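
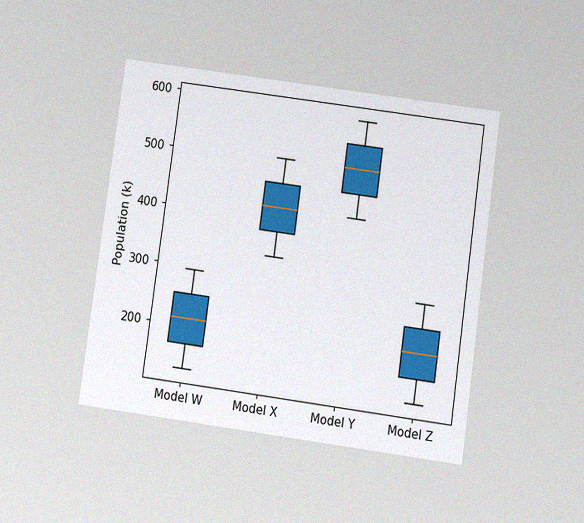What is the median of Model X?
420k

The chart is tilted about 8° clockwise and viewed slightly from below, with some photo noise. The median line in the Model X box sits at 420k.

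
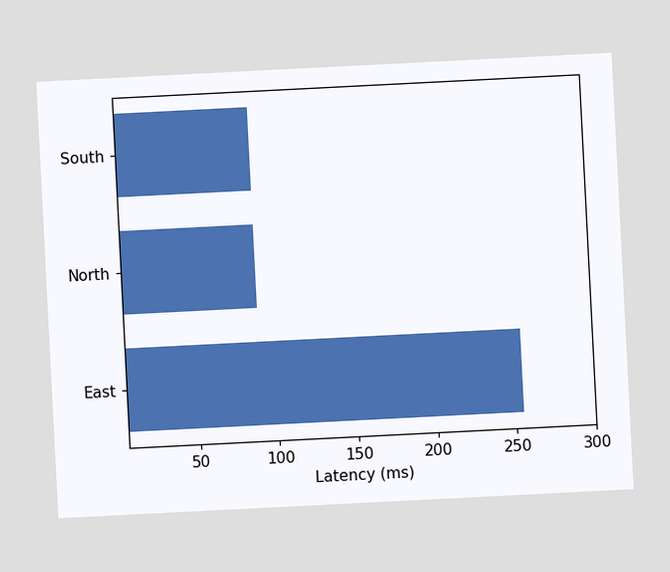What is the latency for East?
The chart is tilted about 3° counter-clockwise. Reading along the chart's x-axis, the East bar reaches 255ms.

255ms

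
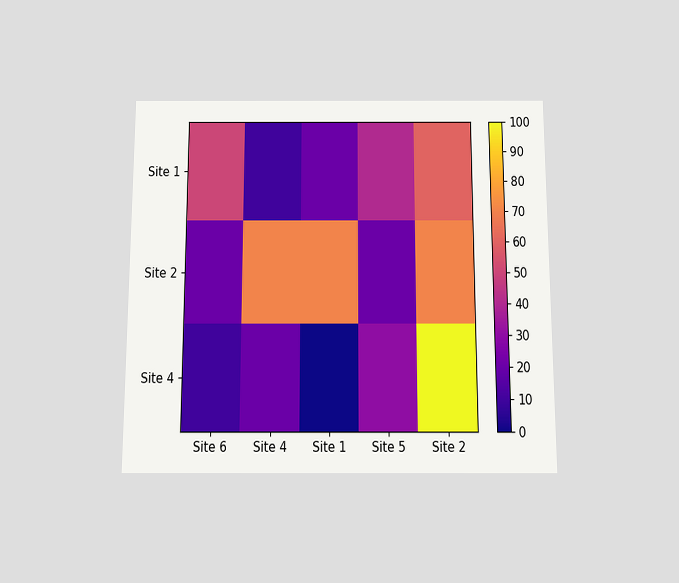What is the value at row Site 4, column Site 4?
20

The chart is viewed slightly from below. Matching cell (Site 4, Site 4) against the colorbar gives 20.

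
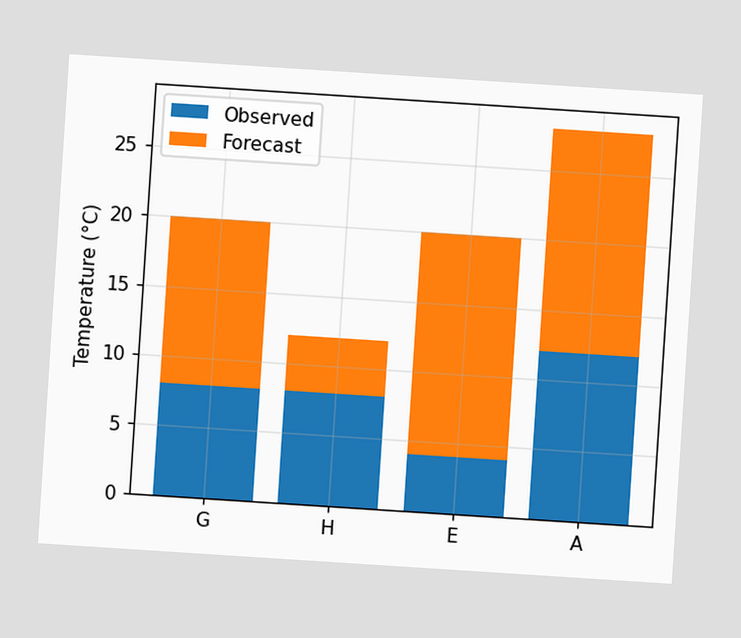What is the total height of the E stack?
20°C

The chart is tilted about 4° clockwise. The E stack's top reaches 20°C on the y-axis.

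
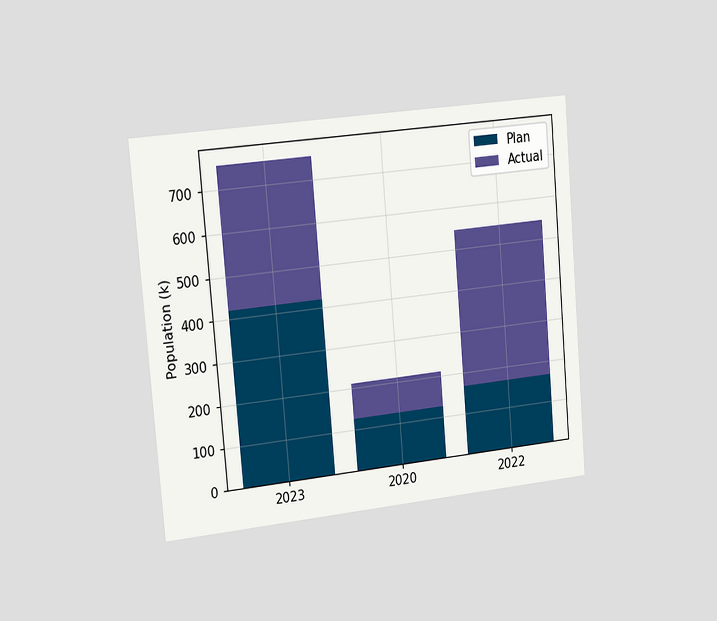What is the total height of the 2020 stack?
210k

The chart is tilted about 5° counter-clockwise and viewed slightly from the left. The 2020 stack's top reaches 210k on the y-axis.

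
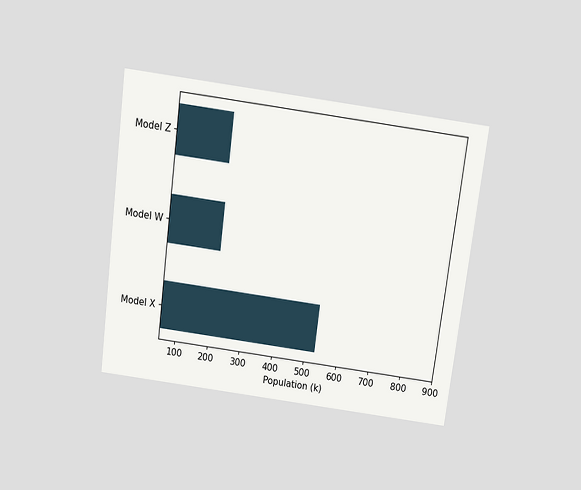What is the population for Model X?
The chart is tilted about 7° clockwise and viewed slightly from above. Reading along the chart's x-axis, the Model X bar reaches 530k.

530k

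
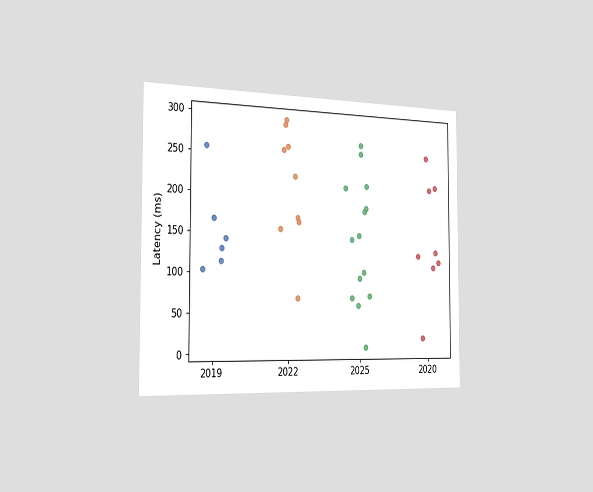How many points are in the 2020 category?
8

The chart is viewed slightly from the left. Counting the markers in the 2020 column gives 8.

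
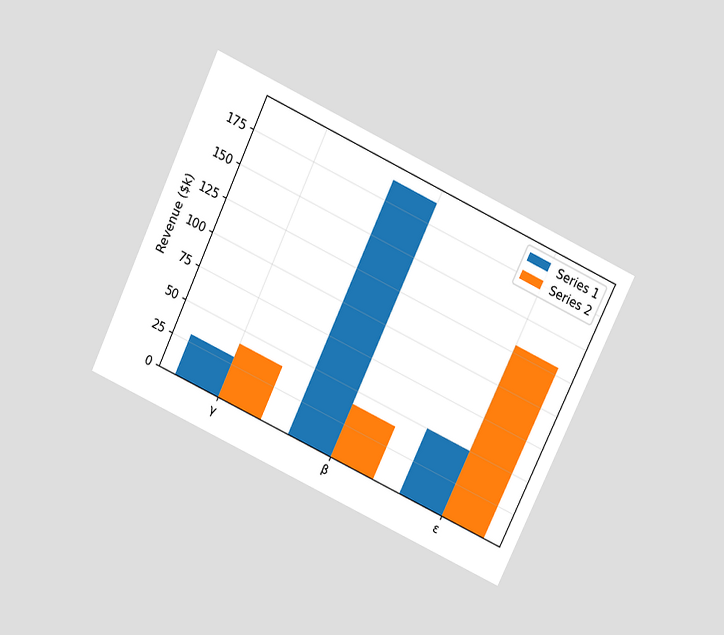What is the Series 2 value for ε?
$130k

The chart is tilted about 25° clockwise and viewed slightly from above. The Series 2 bar at ε reaches $130k on the y-axis.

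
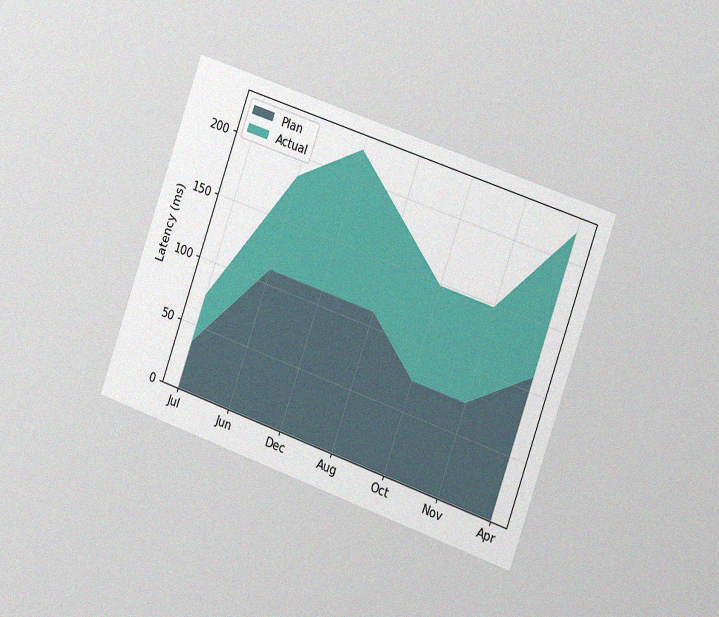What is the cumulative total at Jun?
The chart is tilted about 19° clockwise and viewed slightly from the right, with some photo noise. The stacked total at Jun reaches 185ms.

185ms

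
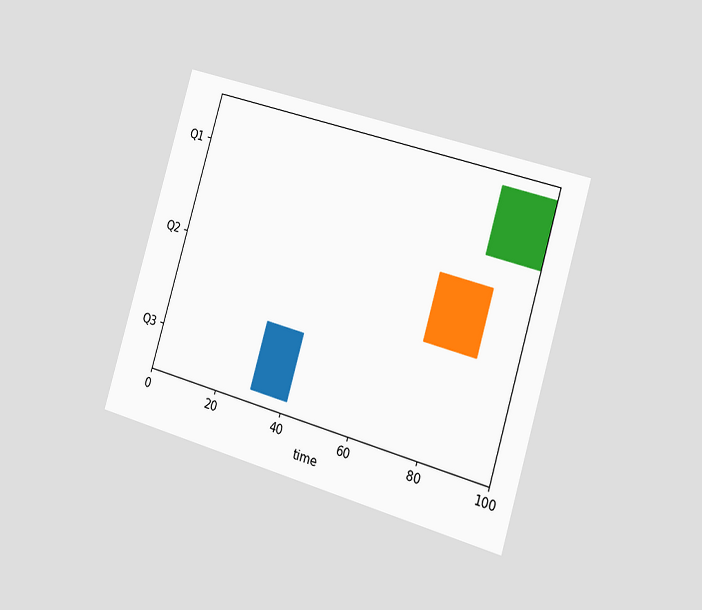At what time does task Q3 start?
The chart is tilted about 16° clockwise and viewed slightly from the right. The Q3 bar begins at t=30.

30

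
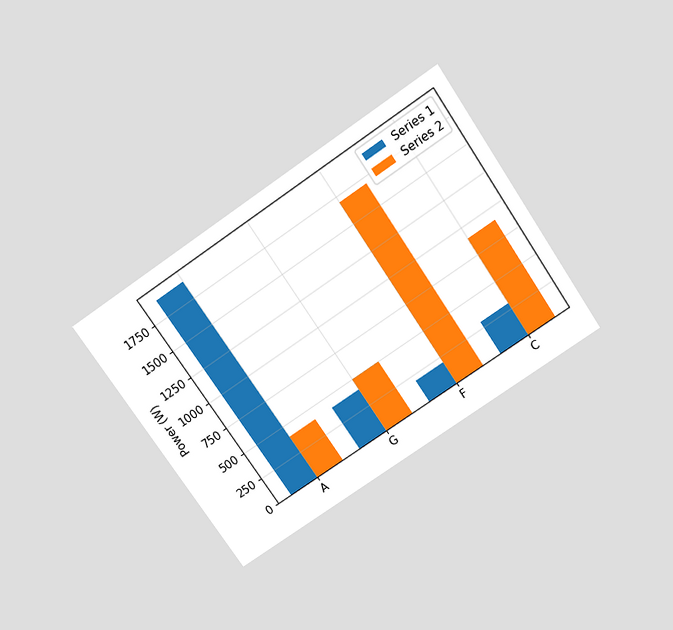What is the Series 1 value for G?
The chart is tilted about 34° counter-clockwise and viewed slightly from above. The Series 1 bar at G reaches 400W on the y-axis.

400W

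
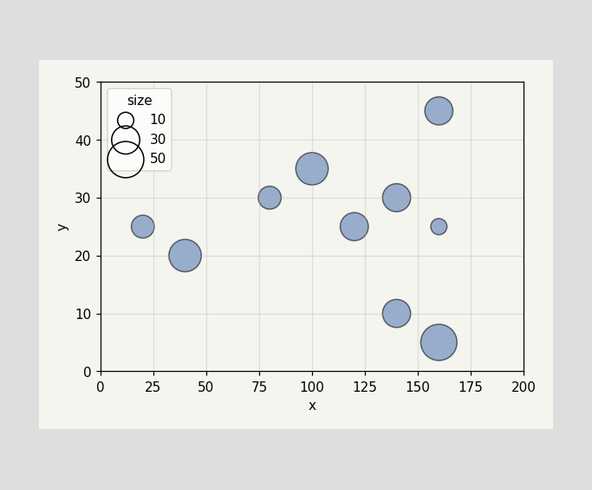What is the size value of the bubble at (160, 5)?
Matching the bubble at (160, 5) against the size legend gives 50.

50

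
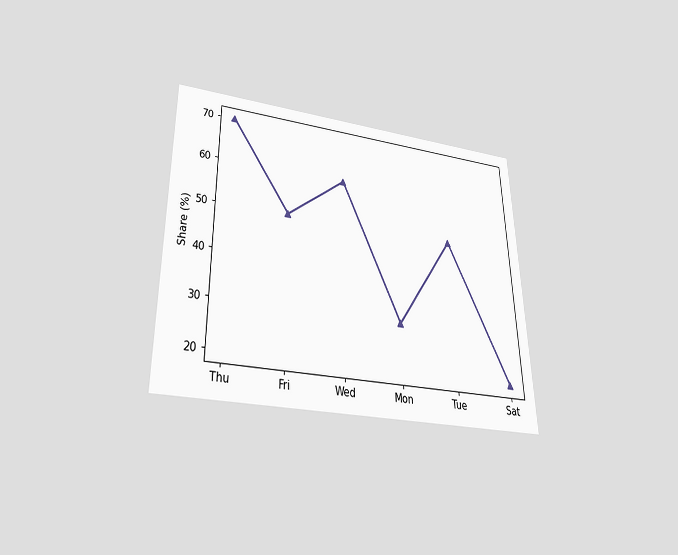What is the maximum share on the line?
70%

The chart is viewed slightly from below. The highest point is at Thu, and reading across to the y-axis gives 70%.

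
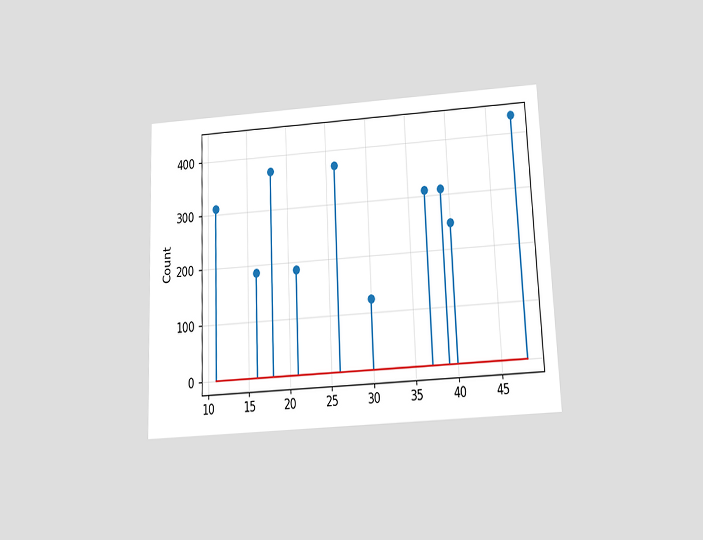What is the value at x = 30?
124

The chart is tilted about 2° counter-clockwise and viewed slightly from below. The stem at x=30 reaches 124.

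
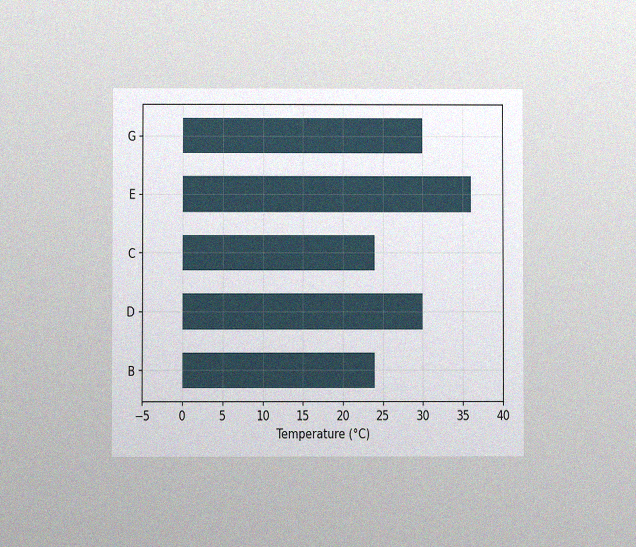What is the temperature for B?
The chart is viewed at a slight angle, with some photo noise. Reading along the chart's x-axis, the B bar reaches 24°C.

24°C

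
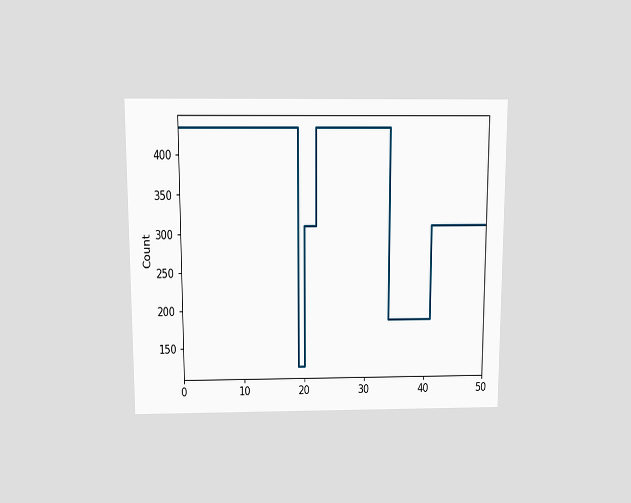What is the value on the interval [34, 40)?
186

The chart is viewed slightly from above. On [34, 40) the step sits at 186.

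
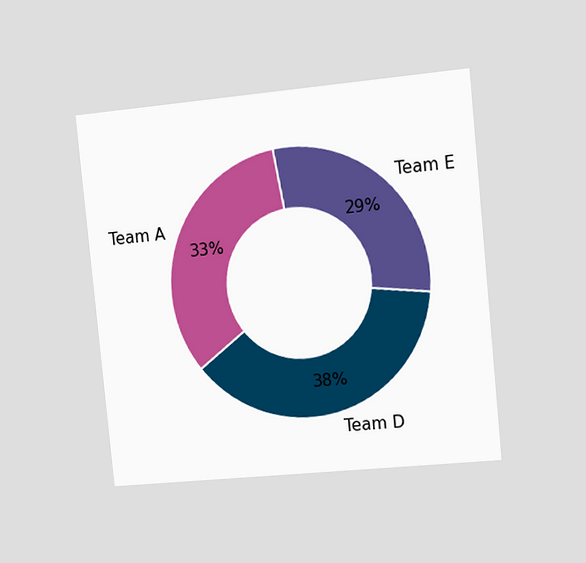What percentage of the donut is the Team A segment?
33%

The chart is tilted about 6° counter-clockwise and viewed slightly from the right. The Team A segment takes up 33% of the ring.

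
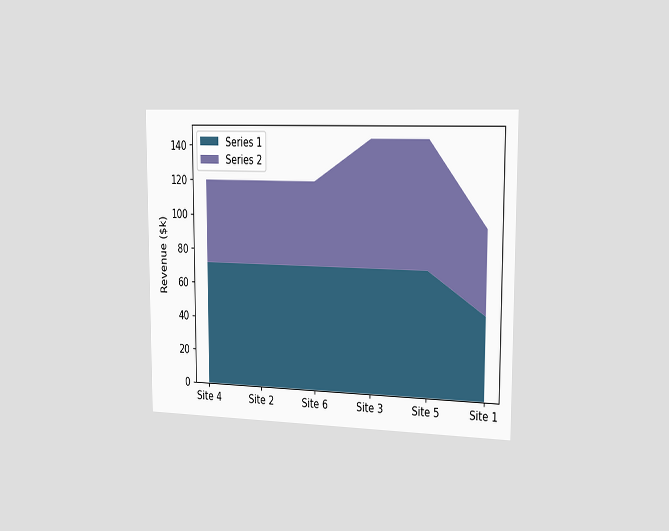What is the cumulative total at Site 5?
$144k

The chart is viewed slightly from the right. The stacked total at Site 5 reaches $144k.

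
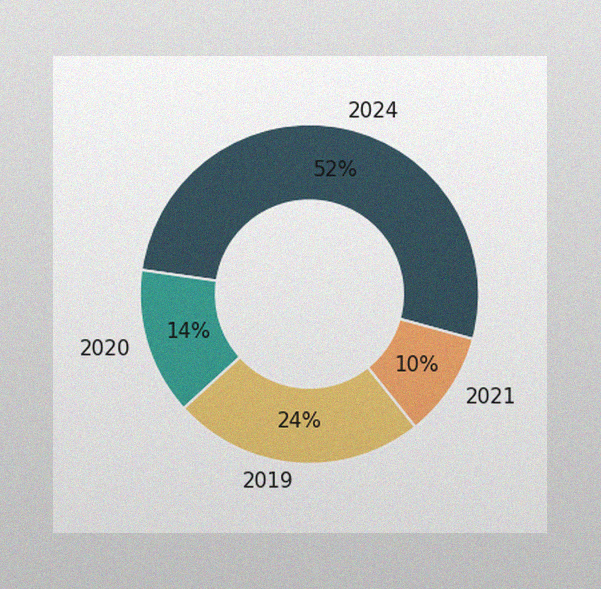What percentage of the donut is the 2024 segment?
52%

The image has some photo noise and uneven lighting. The 2024 segment takes up 52% of the ring.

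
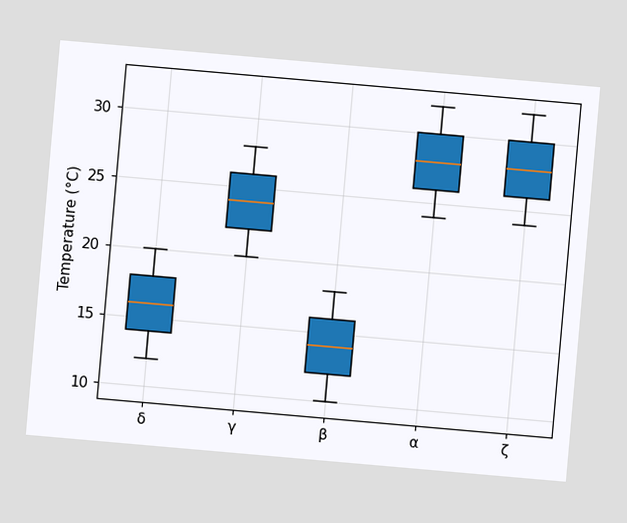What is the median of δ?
16°C

The chart is tilted about 5° clockwise. The median line in the δ box sits at 16°C.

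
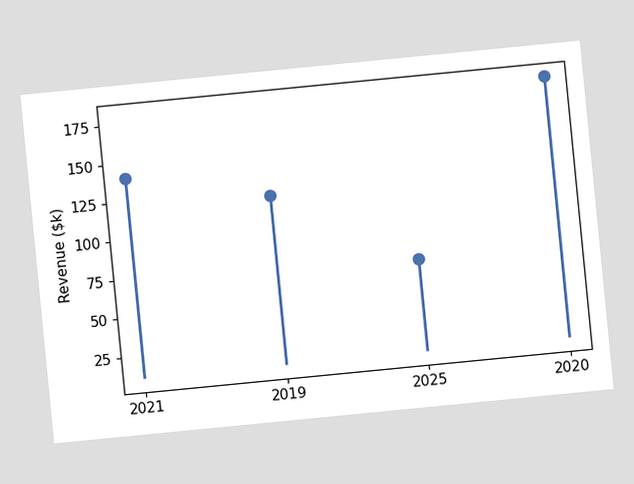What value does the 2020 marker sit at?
$180k

The chart is tilted about 6° counter-clockwise. The 2020 marker sits at $180k.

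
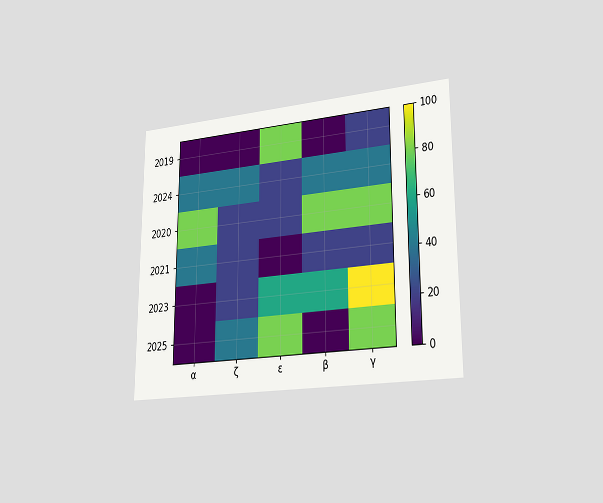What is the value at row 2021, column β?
20

The chart is viewed slightly from the right. Matching cell (2021, β) against the colorbar gives 20.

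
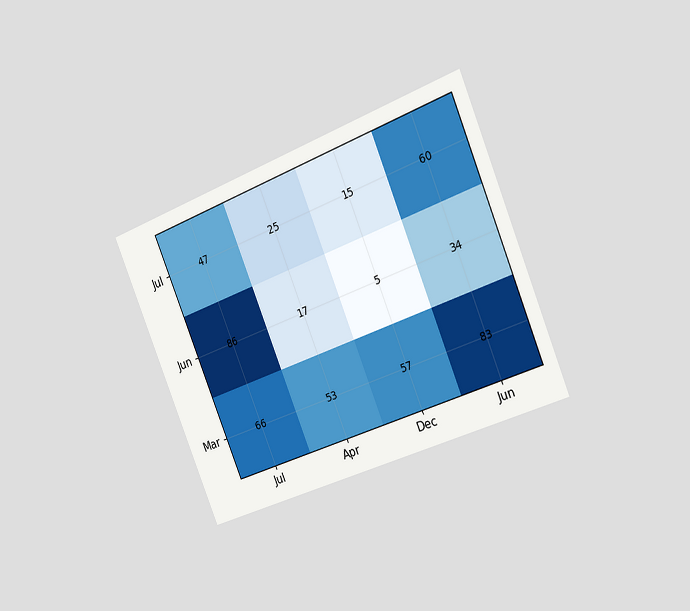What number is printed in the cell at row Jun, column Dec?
The chart is tilted about 23° counter-clockwise and viewed slightly from the right. The (Jun, Dec) cell reads 5.

5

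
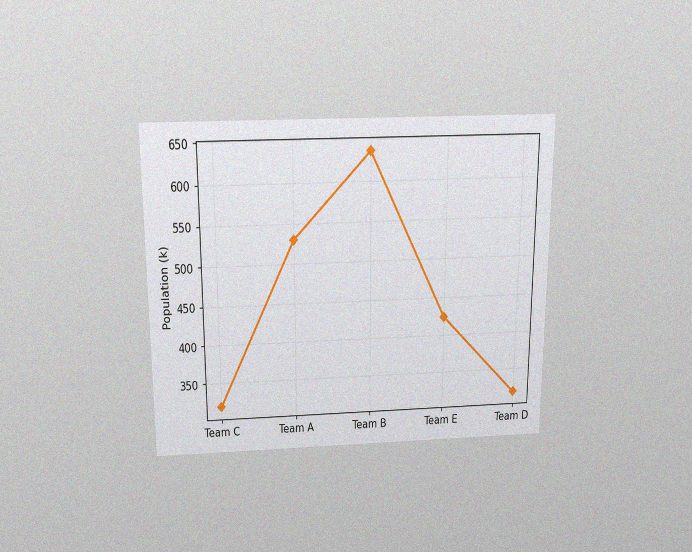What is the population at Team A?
530k

The chart is viewed slightly from above, with some photo noise. At Team A, the line is at 530k.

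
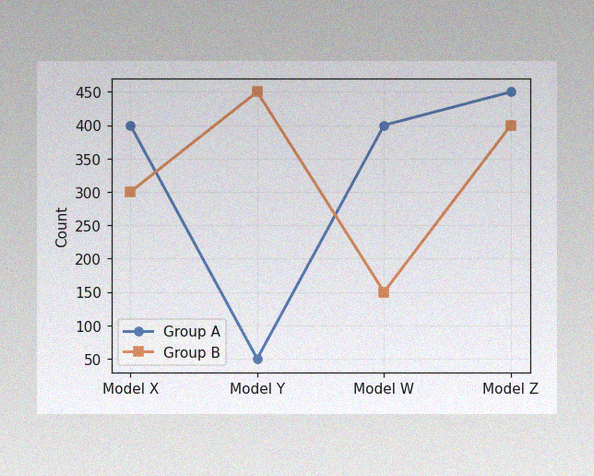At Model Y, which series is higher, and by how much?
The image has some photo noise and uneven lighting. At Model Y, Group B sits above the other line by 400.

Group B, by 400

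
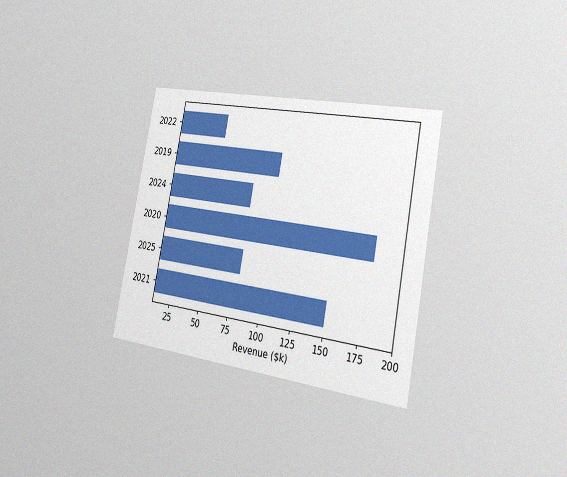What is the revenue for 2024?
The chart is tilted about 11° clockwise and viewed slightly from the right, with some photo noise. Reading along the chart's x-axis, the 2024 bar reaches $80k.

$80k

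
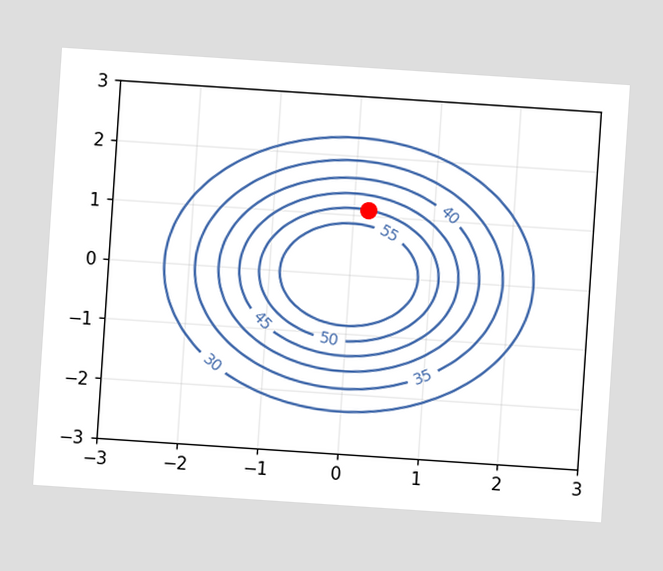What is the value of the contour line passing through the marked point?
50

The chart is tilted about 4° clockwise. The marked point sits on the contour labelled 50.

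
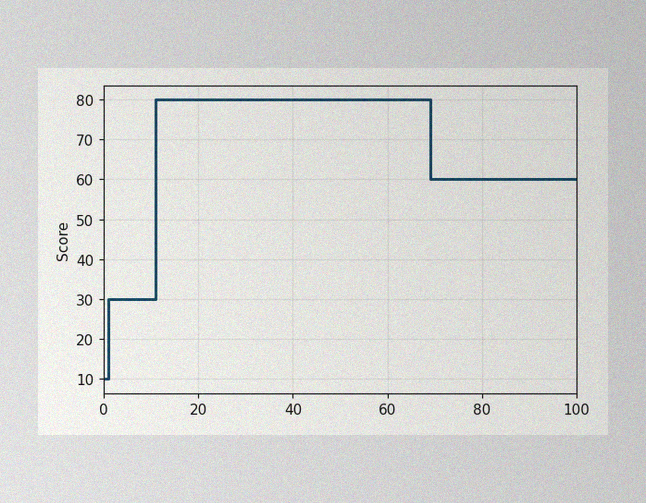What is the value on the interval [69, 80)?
The image has some photo noise and uneven lighting. On [69, 80) the step sits at 60.

60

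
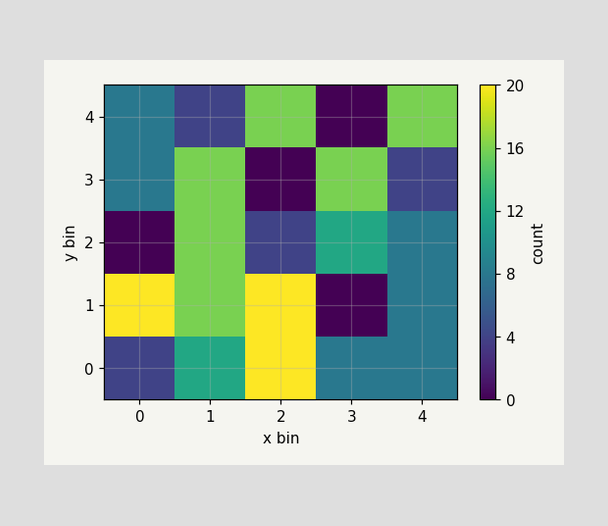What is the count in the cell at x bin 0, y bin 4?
8

Matching the cell (0, 4) against the colorbar gives 8.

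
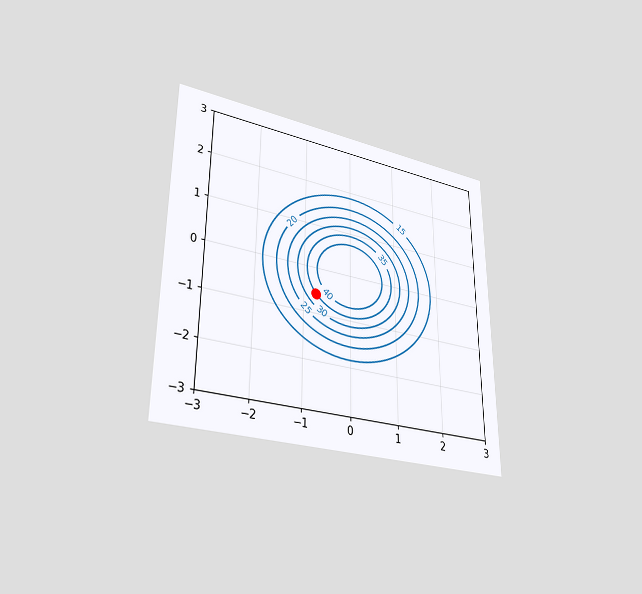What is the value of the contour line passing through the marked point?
35

The chart is viewed at a slight angle. The marked point sits on the contour labelled 35.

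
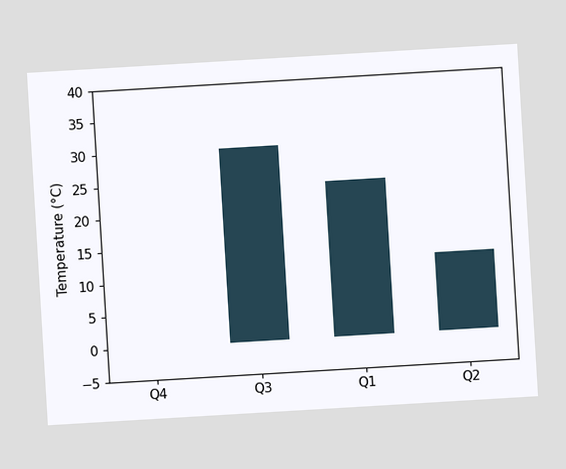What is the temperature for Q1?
24°C

The chart is tilted about 3° counter-clockwise. Reading along the chart's y-axis, the Q1 bar reaches 24°C.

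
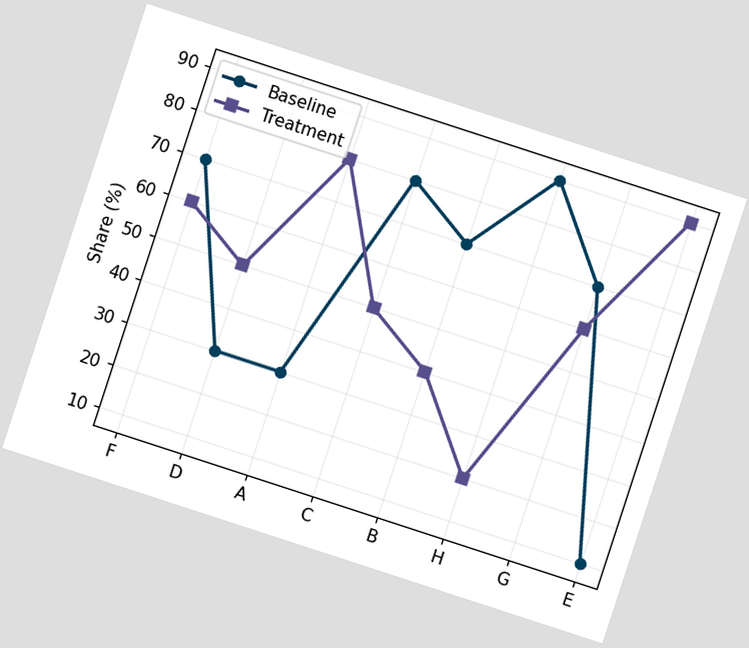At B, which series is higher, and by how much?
Baseline, by 30%

The chart is tilted about 18° clockwise. At B, Baseline sits above the other line by 30%.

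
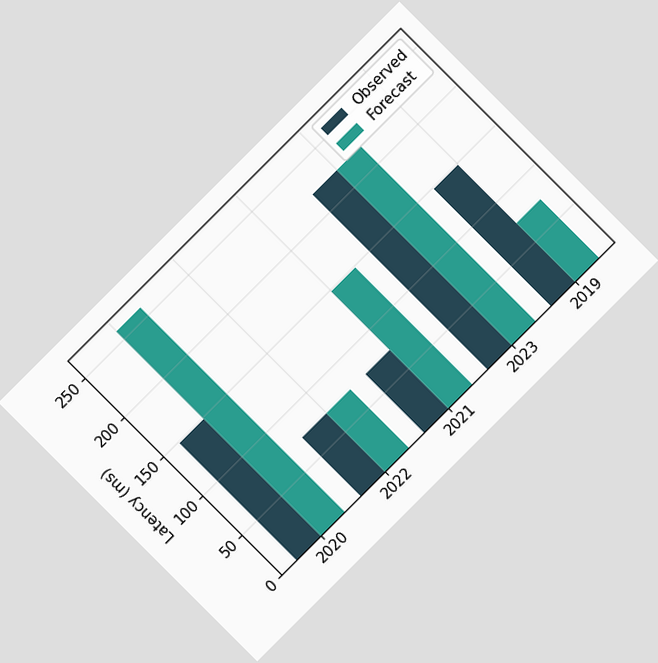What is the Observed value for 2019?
The chart is tilted about 45° counter-clockwise. The Observed bar at 2019 reaches 148ms on the y-axis.

148ms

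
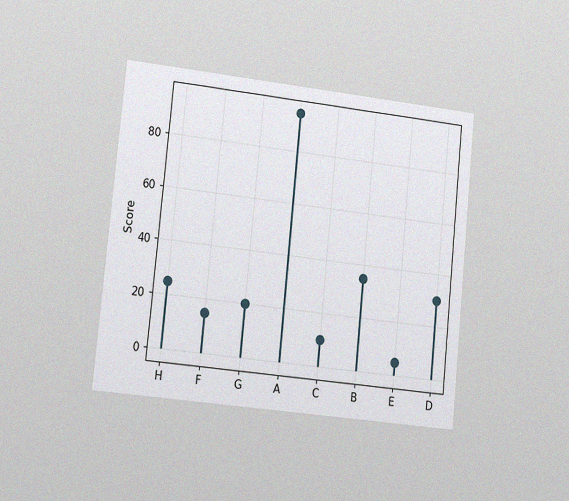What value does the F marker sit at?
15

The chart is tilted about 6° clockwise and viewed slightly from the left, with some photo noise. The F marker sits at 15.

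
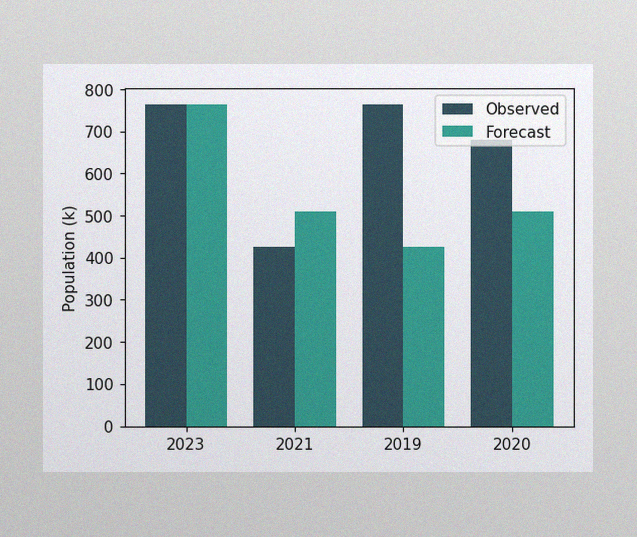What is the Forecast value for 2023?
The image has some photo noise and uneven lighting. The Forecast bar at 2023 reaches 765k on the y-axis.

765k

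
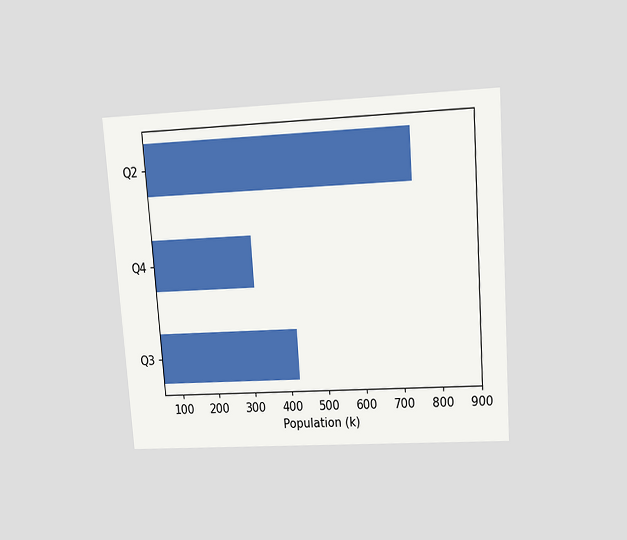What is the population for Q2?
742k

The chart is tilted about 4° counter-clockwise and viewed slightly from above. Reading along the chart's x-axis, the Q2 bar reaches 742k.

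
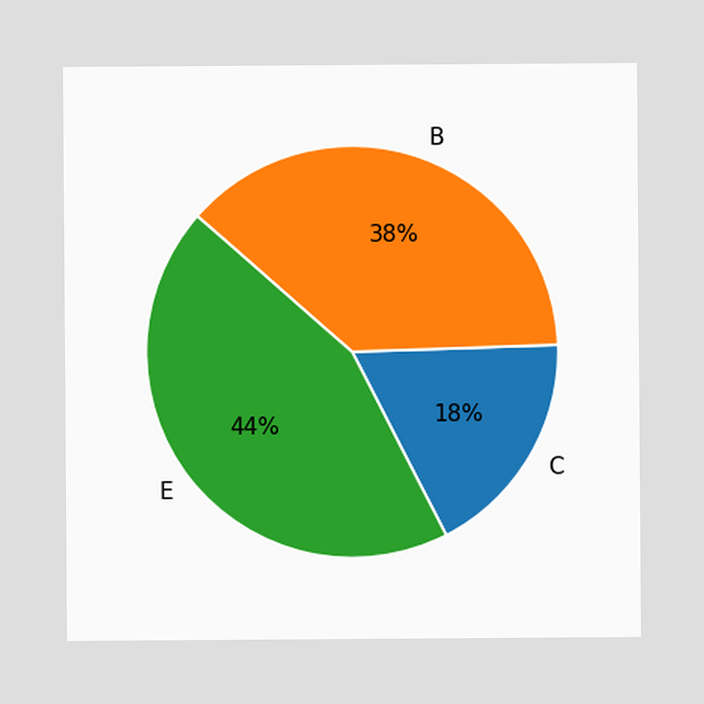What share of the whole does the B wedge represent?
The B slice takes up 38% of the pie.

38%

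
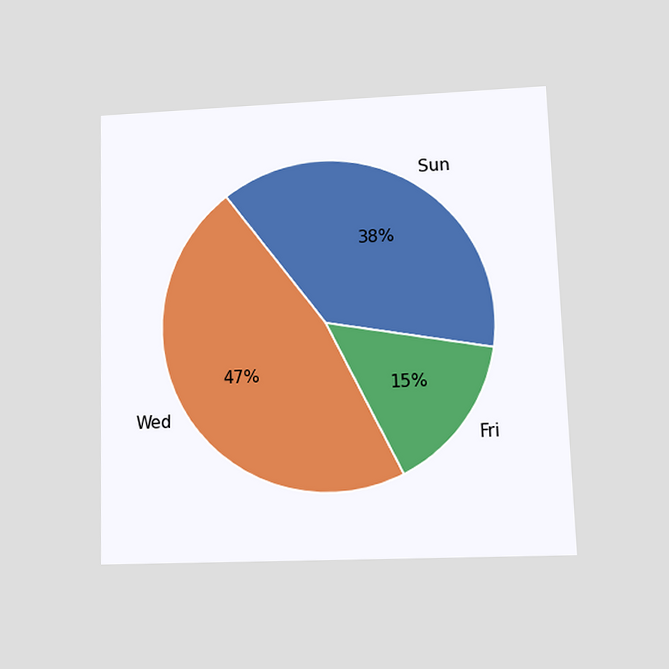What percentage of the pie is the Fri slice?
15%

The chart is viewed at a slight angle. The Fri slice takes up 15% of the pie.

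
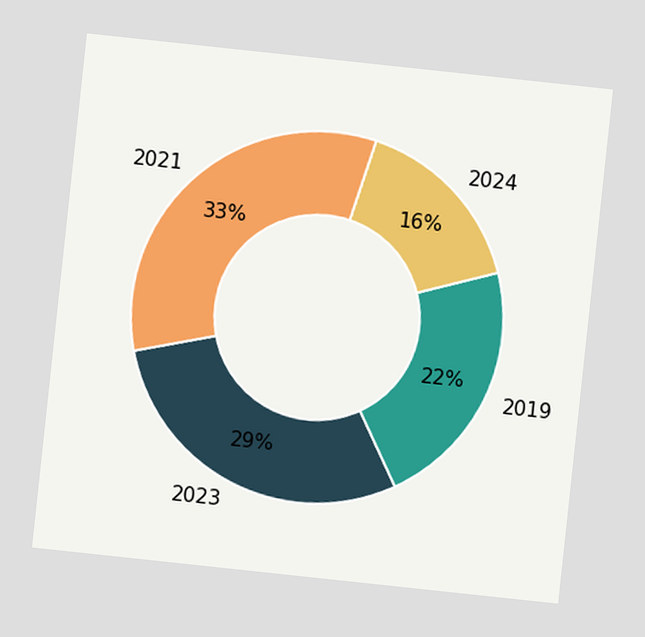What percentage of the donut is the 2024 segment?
The chart is tilted about 6° clockwise. The 2024 segment takes up 16% of the ring.

16%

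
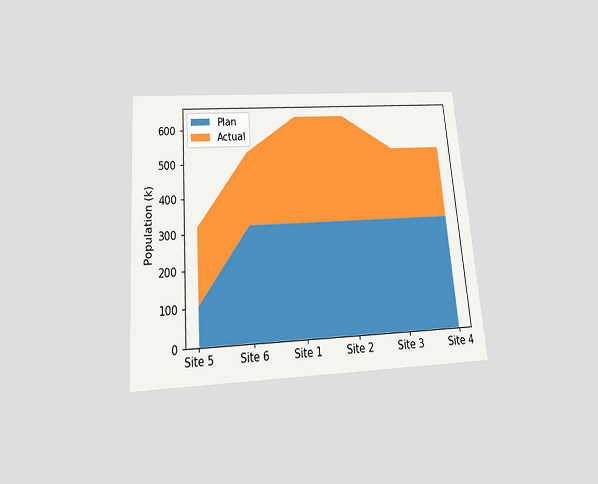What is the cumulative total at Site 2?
636k

The chart is tilted about 4° counter-clockwise and viewed slightly from below. The stacked total at Site 2 reaches 636k.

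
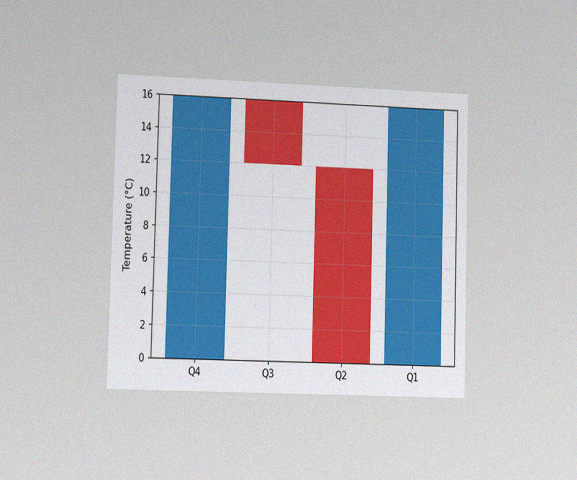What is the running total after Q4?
16°C

The chart is viewed slightly from the left, with some photo noise. After Q4 the running total reaches 16°C.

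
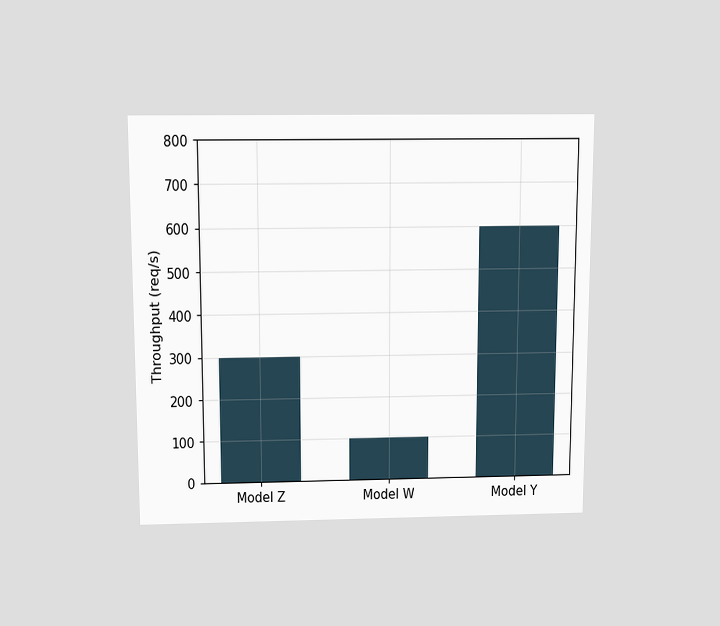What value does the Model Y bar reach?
The chart is viewed slightly from above. Reading along the chart's y-axis, the Model Y bar reaches 600req/s.

600req/s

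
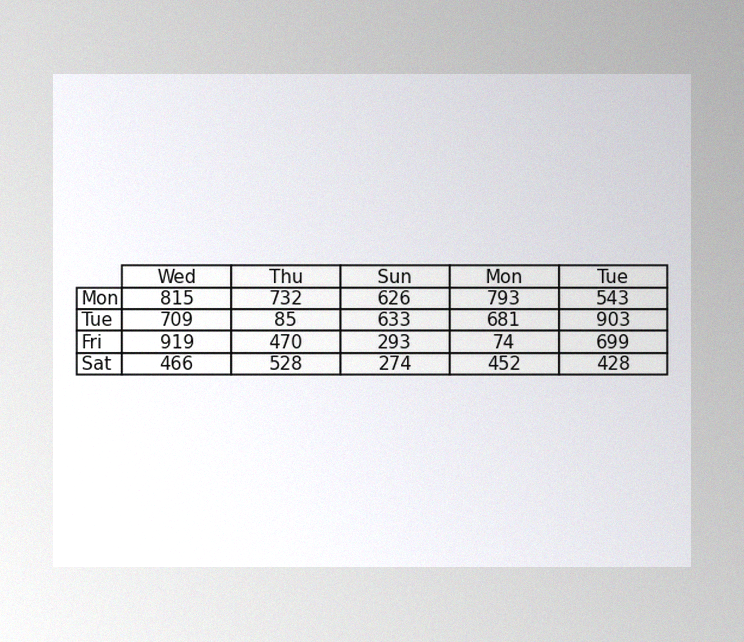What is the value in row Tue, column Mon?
681

The image has some photo noise and uneven lighting. The (Tue, Mon) cell reads 681.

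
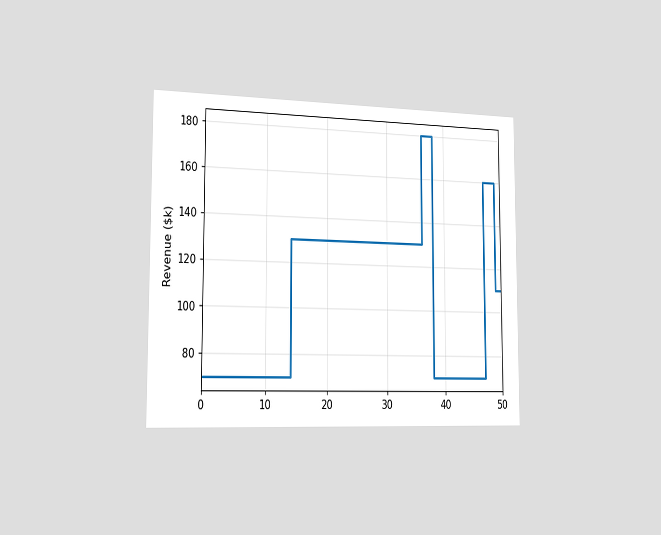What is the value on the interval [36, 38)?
The chart is viewed slightly from the left. On [36, 38) the step sits at $180k.

$180k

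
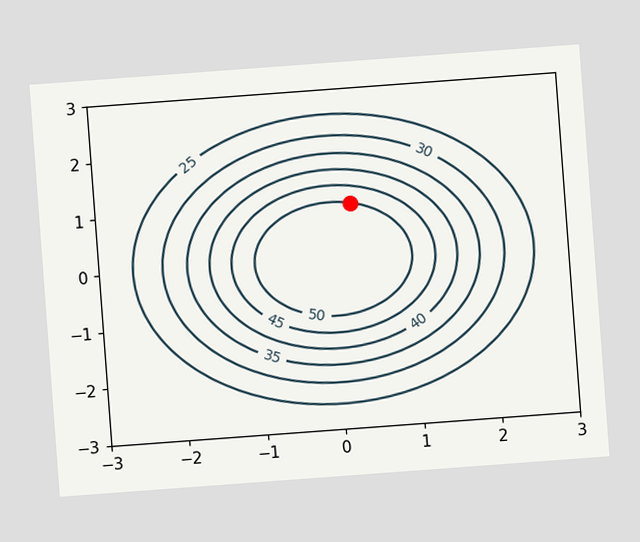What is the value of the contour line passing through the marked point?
50

The chart is tilted about 4° counter-clockwise. The marked point sits on the contour labelled 50.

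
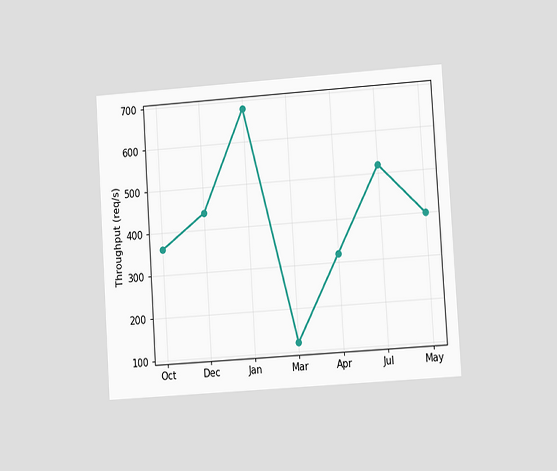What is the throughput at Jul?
The chart is tilted about 4° counter-clockwise and viewed at a slight angle. At Jul, the line is at 520req/s.

520req/s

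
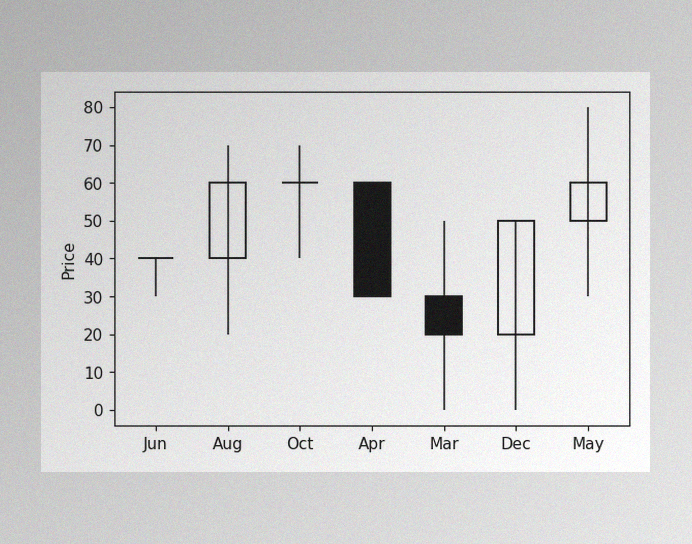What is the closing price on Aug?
60

The image has some photo noise and uneven lighting. The Aug candle closes at 60.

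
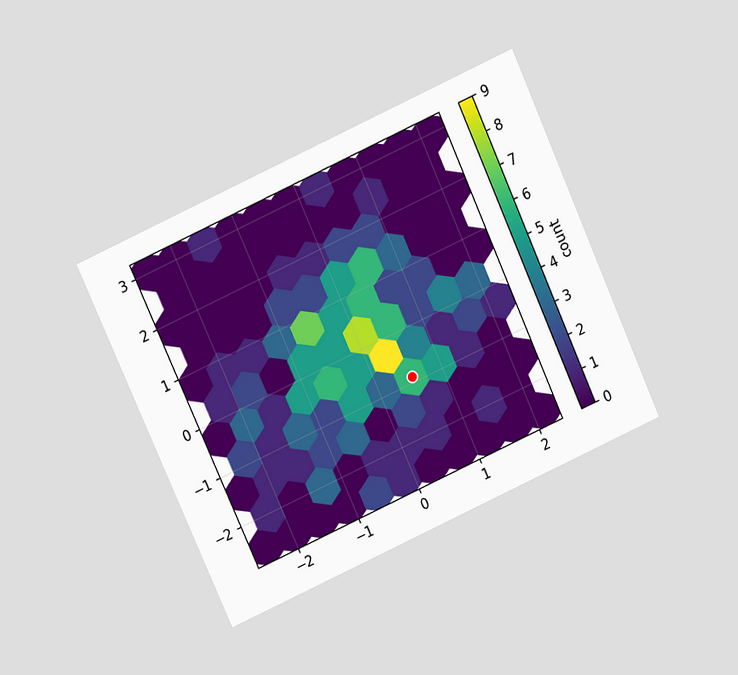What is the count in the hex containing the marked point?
6

The chart is tilted about 24° counter-clockwise and viewed slightly from above. The marked hex reads 6 on the colorbar.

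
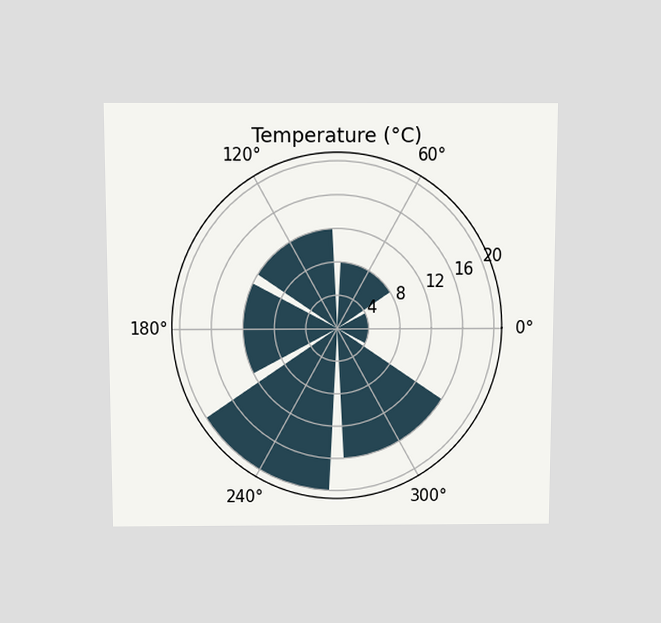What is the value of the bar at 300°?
The chart is viewed slightly from above. The bar at 300° reaches 16°C on the radial axis.

16°C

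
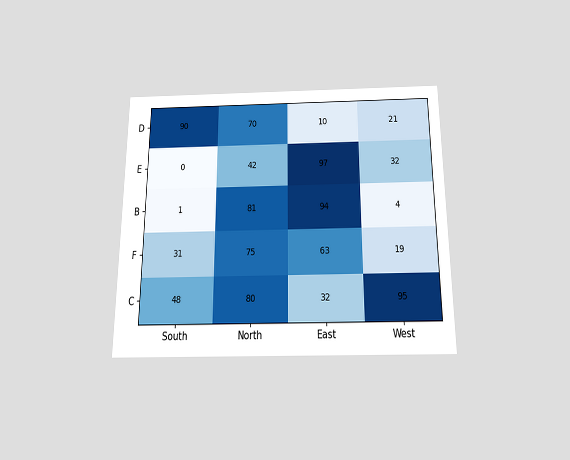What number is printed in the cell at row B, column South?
1

The chart is viewed slightly from below. The (B, South) cell reads 1.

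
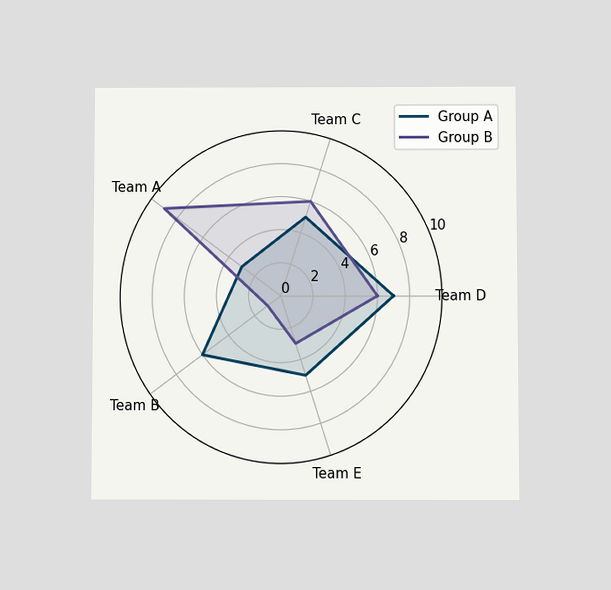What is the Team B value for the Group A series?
6

The chart is viewed slightly from below. On the Team B axis, Group A reaches 6.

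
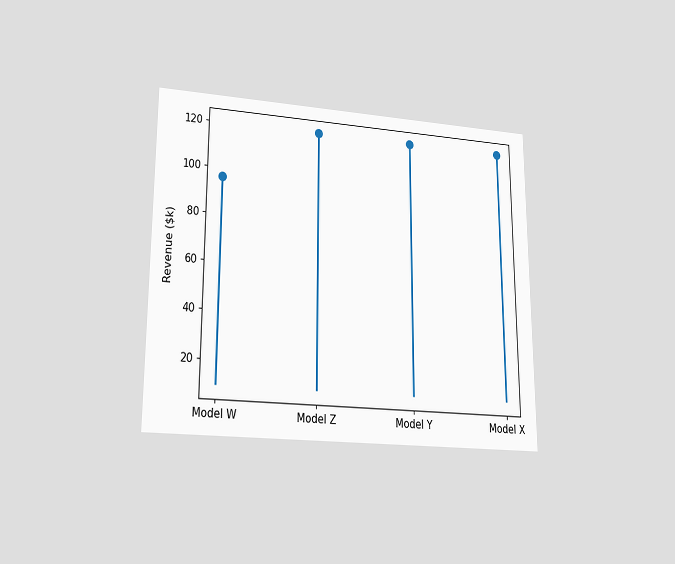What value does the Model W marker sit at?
$96k

The chart is viewed at a slight angle. The Model W marker sits at $96k.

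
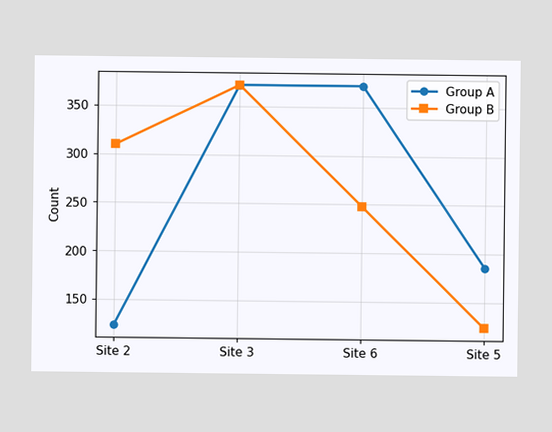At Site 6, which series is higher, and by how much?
At Site 6, Group A sits above the other line by 124.

Group A, by 124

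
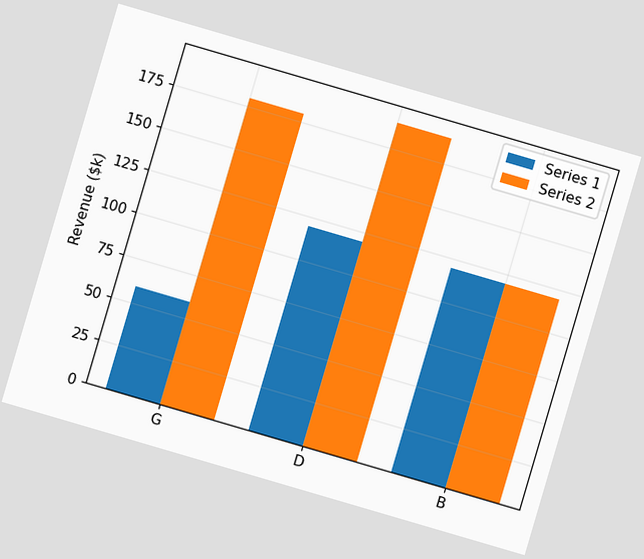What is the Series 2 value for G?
The chart is tilted about 16° clockwise. The Series 2 bar at G reaches $180k on the y-axis.

$180k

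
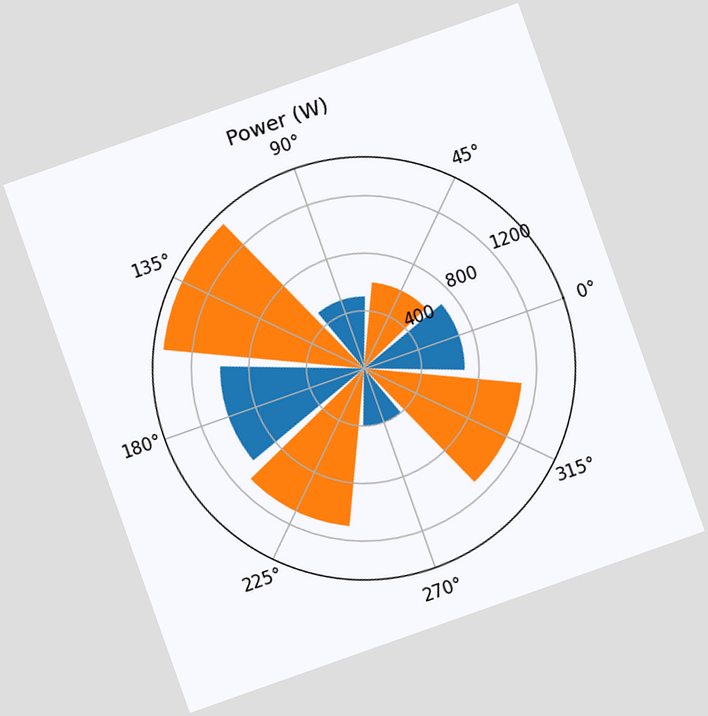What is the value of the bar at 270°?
The chart is tilted about 19° counter-clockwise. The bar at 270° reaches 400W on the radial axis.

400W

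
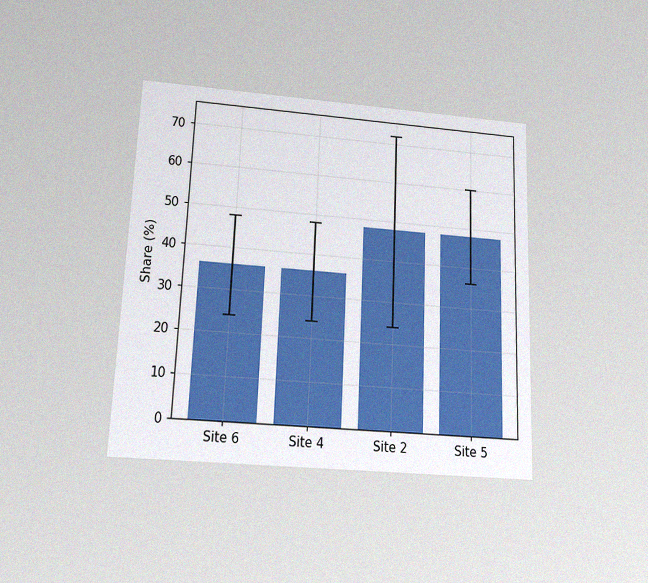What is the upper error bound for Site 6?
The chart is tilted about 2° clockwise and viewed slightly from below, with some photo noise. The Site 6 bar's upper whisker reaches 48%.

48%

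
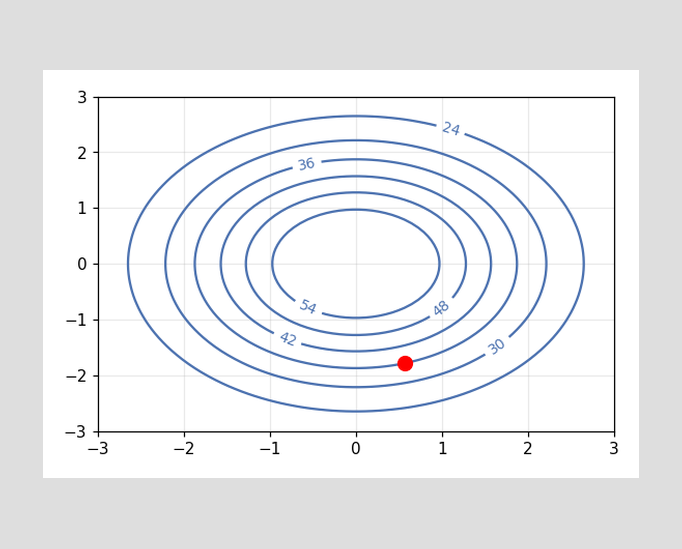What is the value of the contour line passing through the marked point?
36

The marked point sits on the contour labelled 36.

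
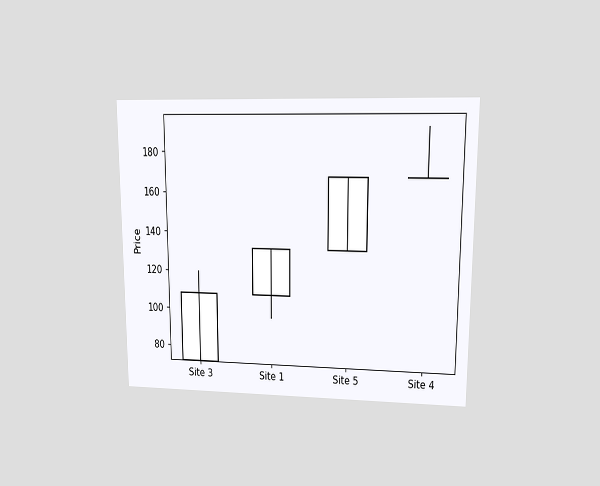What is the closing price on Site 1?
The chart is viewed at a slight angle. The Site 1 candle closes at 132.

132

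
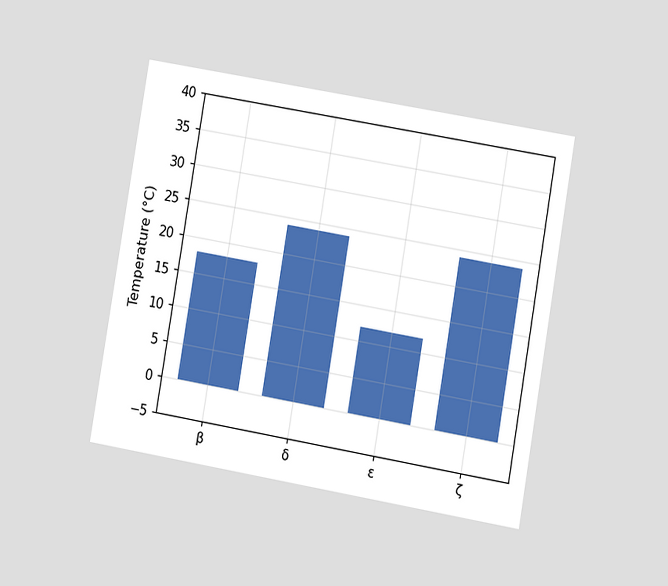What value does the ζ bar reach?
24°C

The chart is tilted about 10° clockwise and viewed at a slight angle. Reading along the chart's y-axis, the ζ bar reaches 24°C.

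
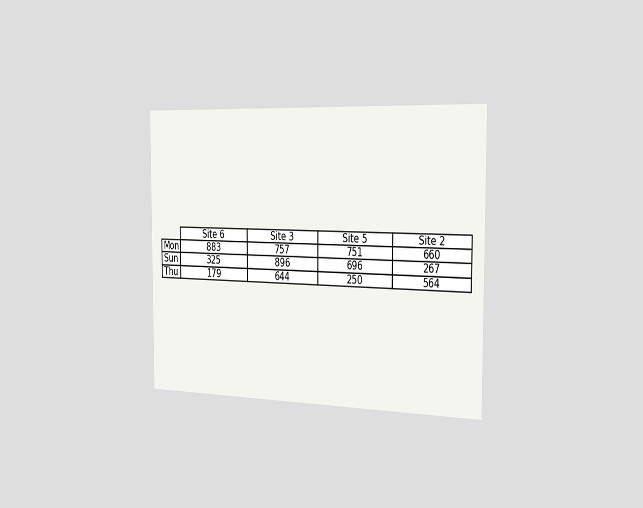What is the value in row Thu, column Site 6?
179

The chart is viewed slightly from the right. The (Thu, Site 6) cell reads 179.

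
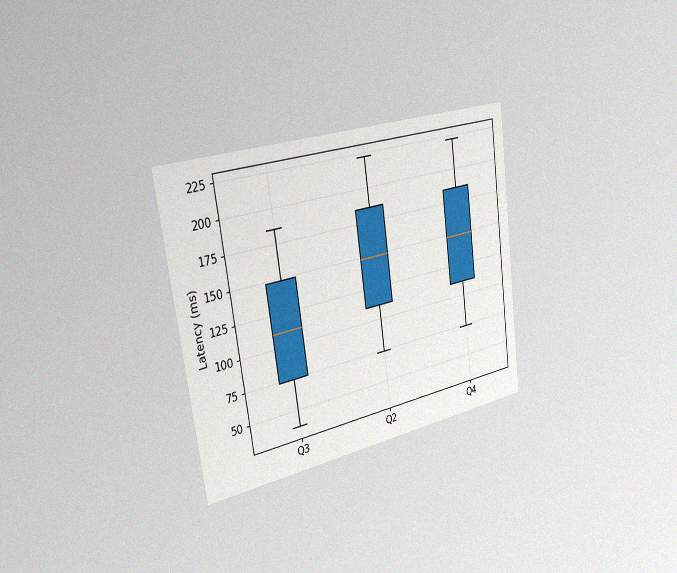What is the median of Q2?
The chart is tilted about 8° counter-clockwise and viewed slightly from the left, with some photo noise. The median line in the Q2 box sits at 148ms.

148ms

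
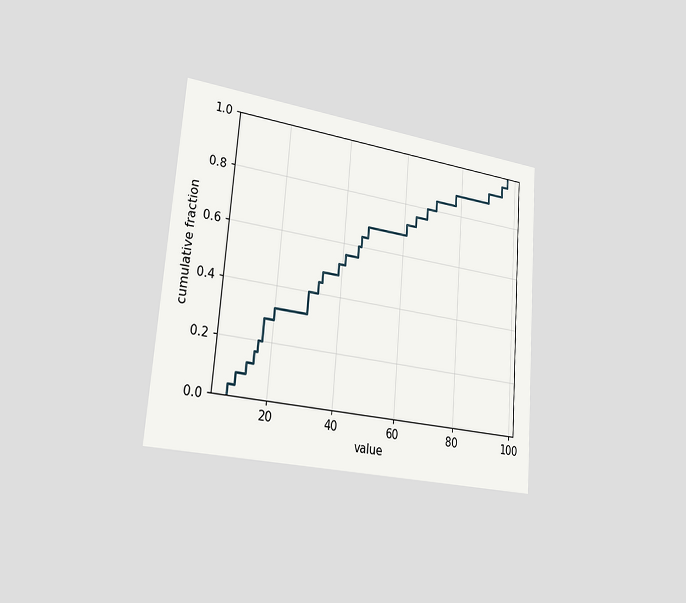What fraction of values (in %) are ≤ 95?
96%

The chart is tilted about 5° clockwise and viewed slightly from the left. At x=95 the ECDF step is at 96%.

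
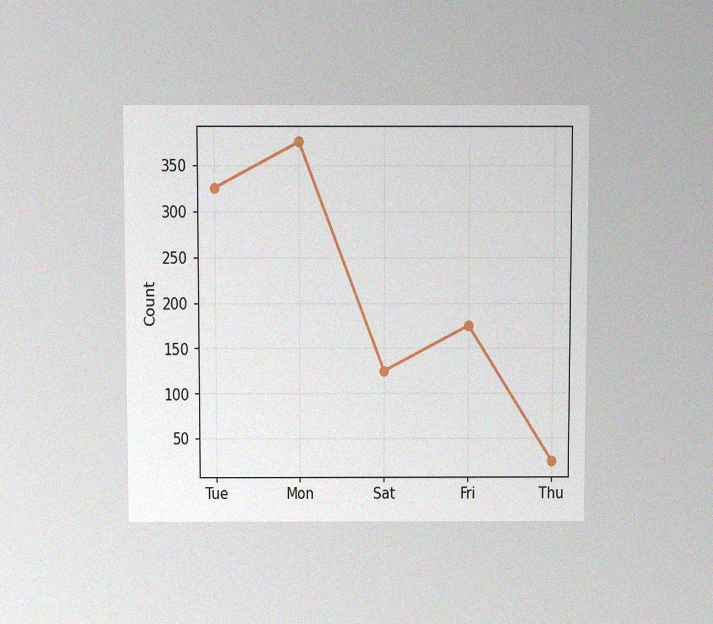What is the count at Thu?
25

The chart is viewed slightly from above, with some photo noise. At Thu, the line is at 25.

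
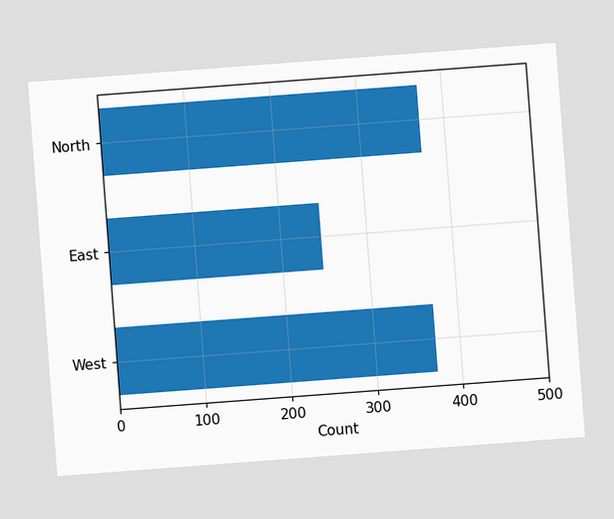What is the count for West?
372

The chart is tilted about 4° counter-clockwise. Reading along the chart's x-axis, the West bar reaches 372.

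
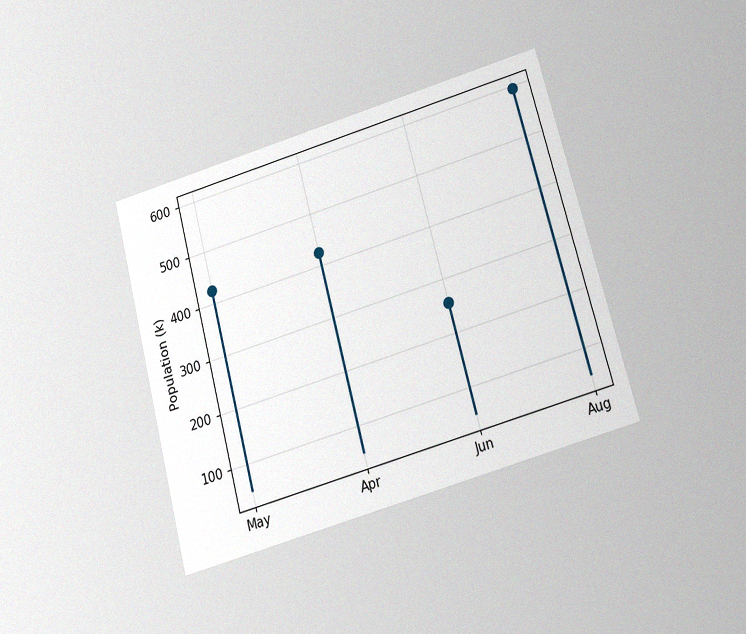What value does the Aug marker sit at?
The chart is tilted about 15° counter-clockwise and viewed slightly from below, with some photo noise. The Aug marker sits at 595k.

595k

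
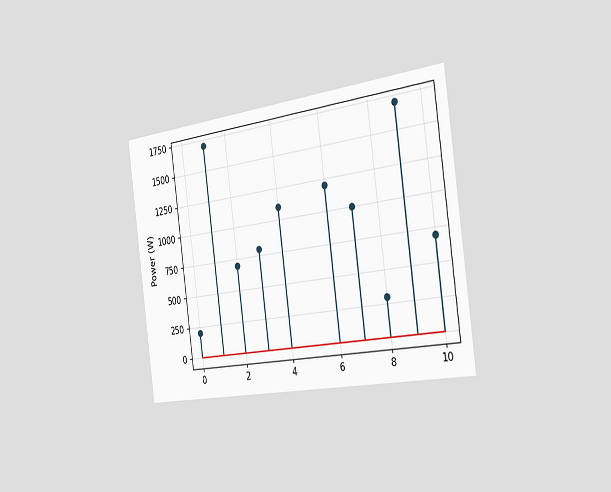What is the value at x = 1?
1700W

The chart is tilted about 8° counter-clockwise and viewed slightly from the right. The stem at x=1 reaches 1700W.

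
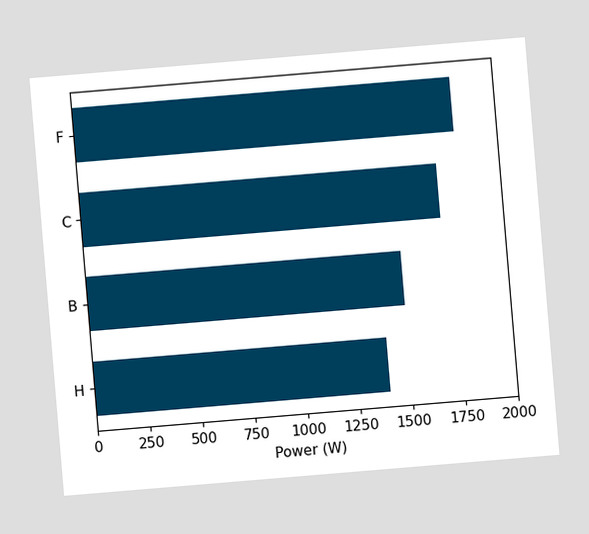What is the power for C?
The chart is tilted about 5° counter-clockwise. Reading along the chart's x-axis, the C bar reaches 1700W.

1700W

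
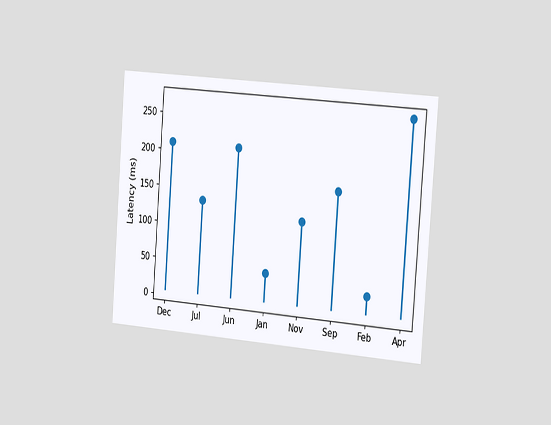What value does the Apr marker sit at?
270ms

The chart is tilted about 4° clockwise and viewed slightly from the right. The Apr marker sits at 270ms.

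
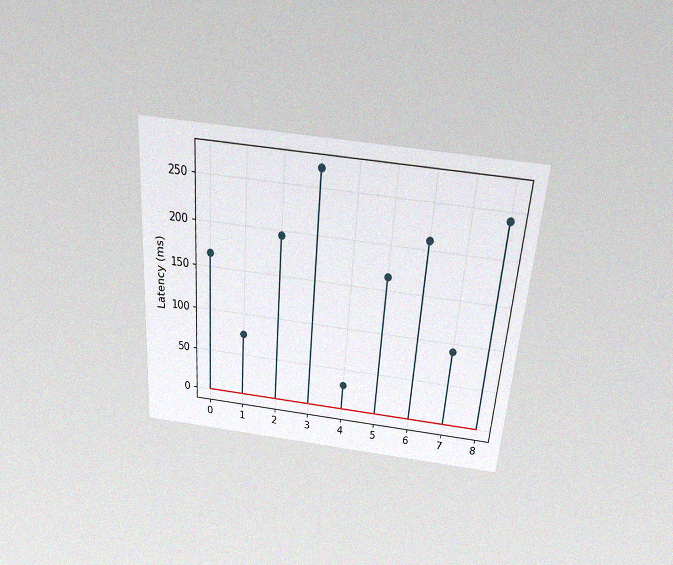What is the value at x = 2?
195ms

The chart is tilted about 4° clockwise and viewed slightly from above, with some photo noise. The stem at x=2 reaches 195ms.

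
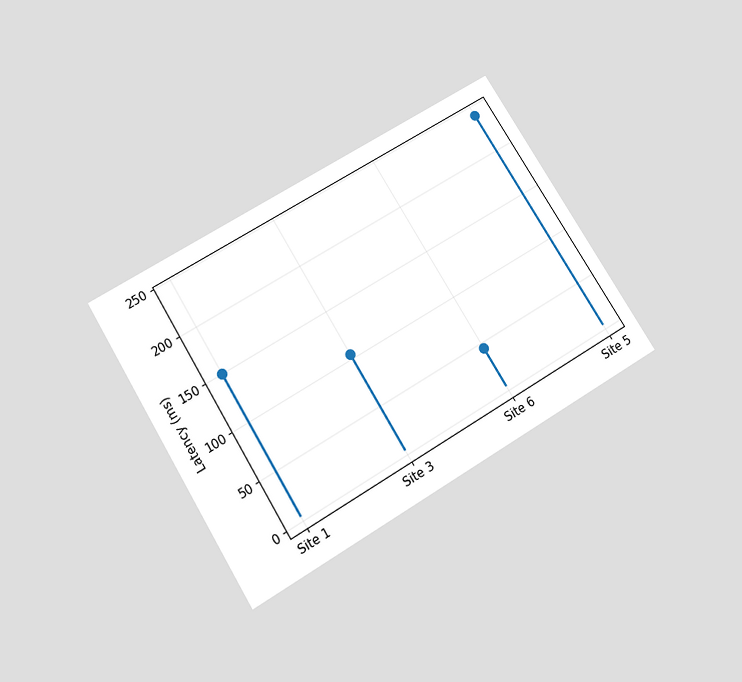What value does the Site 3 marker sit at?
The chart is tilted about 32° counter-clockwise and viewed slightly from below. The Site 3 marker sits at 105ms.

105ms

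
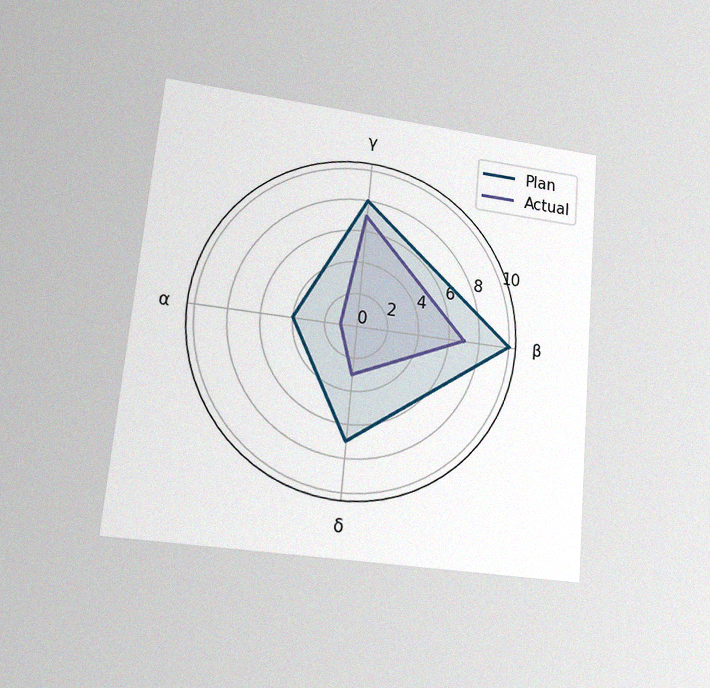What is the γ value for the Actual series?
The chart is tilted about 5° clockwise and viewed at a slight angle, with some photo noise. On the γ axis, Actual reaches 7.

7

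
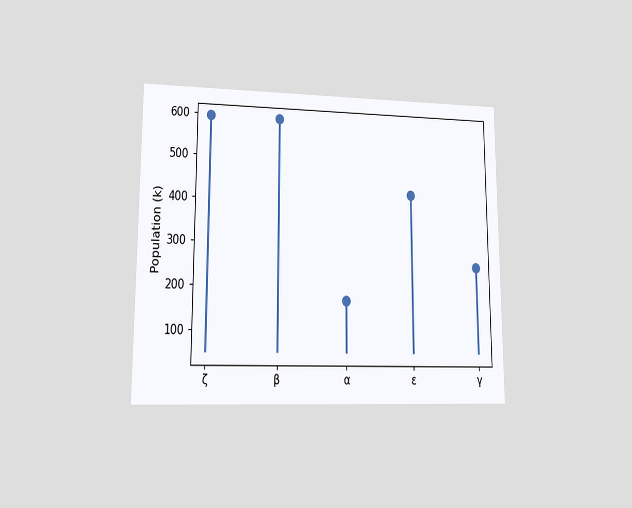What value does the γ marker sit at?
255k

The chart is viewed at a slight angle. The γ marker sits at 255k.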